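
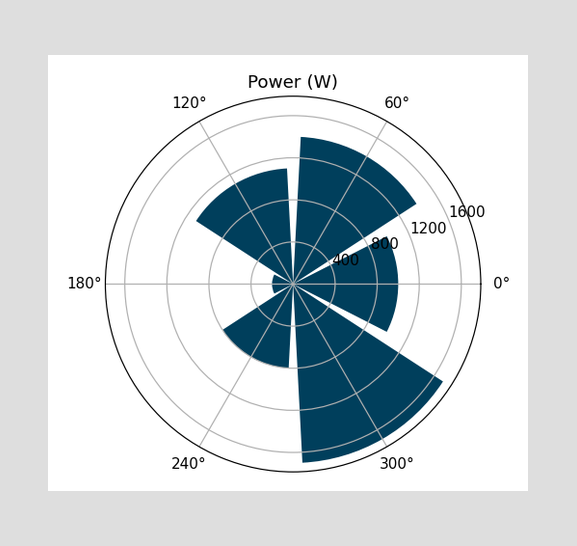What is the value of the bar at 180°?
The bar at 180° reaches 200W on the radial axis.

200W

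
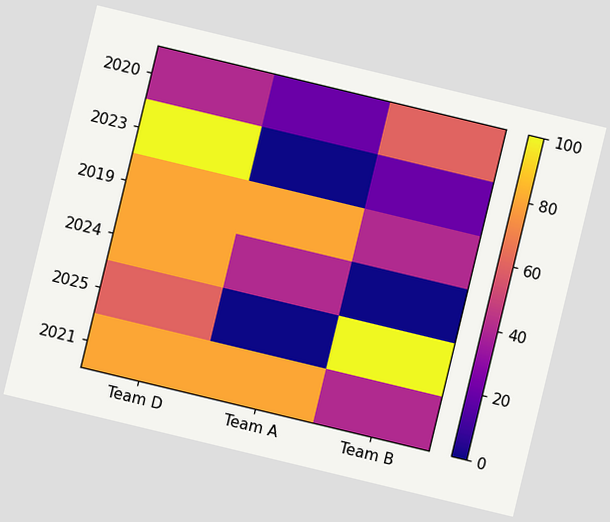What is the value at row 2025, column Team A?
0

The chart is tilted about 14° clockwise. Matching cell (2025, Team A) against the colorbar gives 0.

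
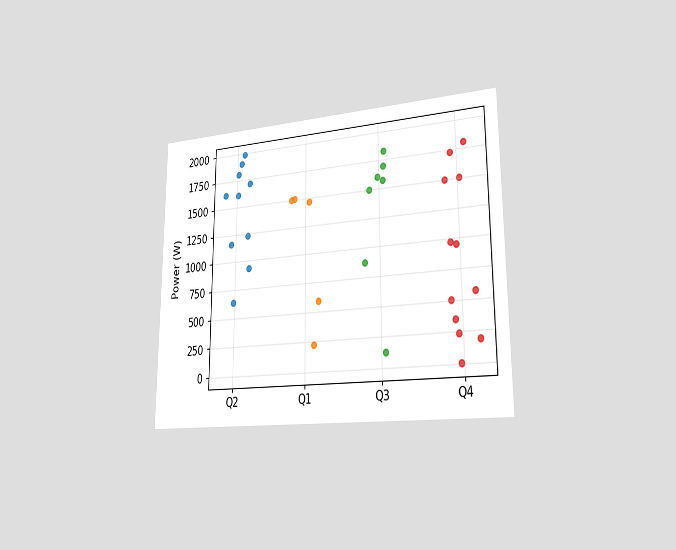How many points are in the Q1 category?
5

The chart is viewed slightly from the right. Counting the markers in the Q1 column gives 5.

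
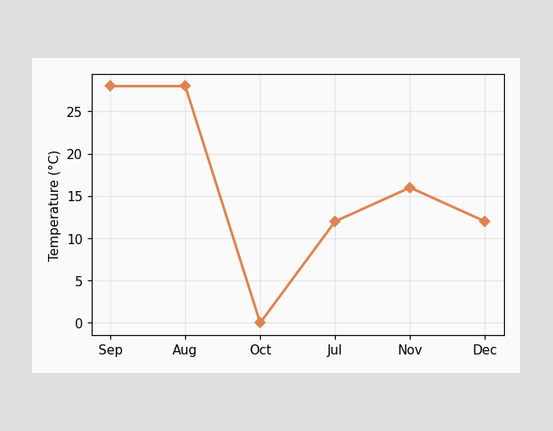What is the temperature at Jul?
At Jul, the line is at 12°C.

12°C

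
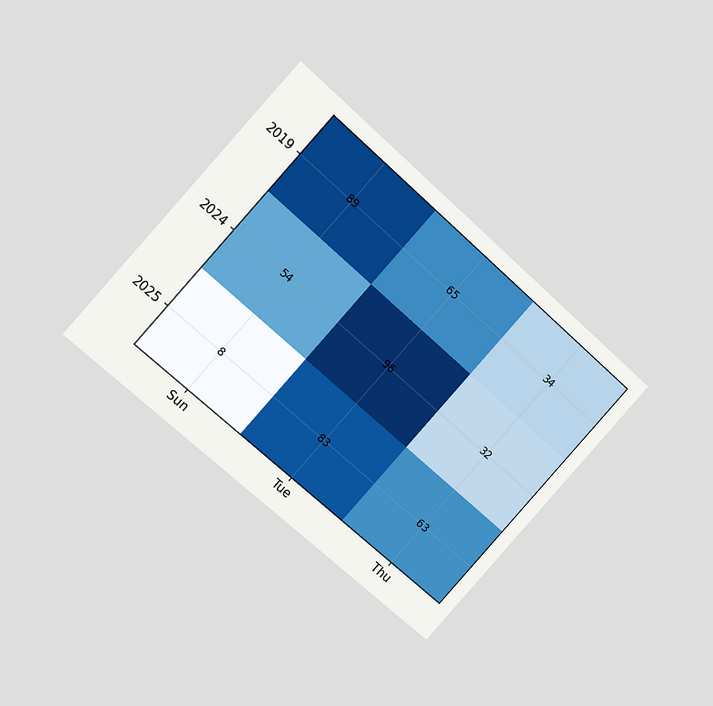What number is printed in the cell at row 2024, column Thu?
32

The chart is tilted about 42° clockwise and viewed at a slight angle. The (2024, Thu) cell reads 32.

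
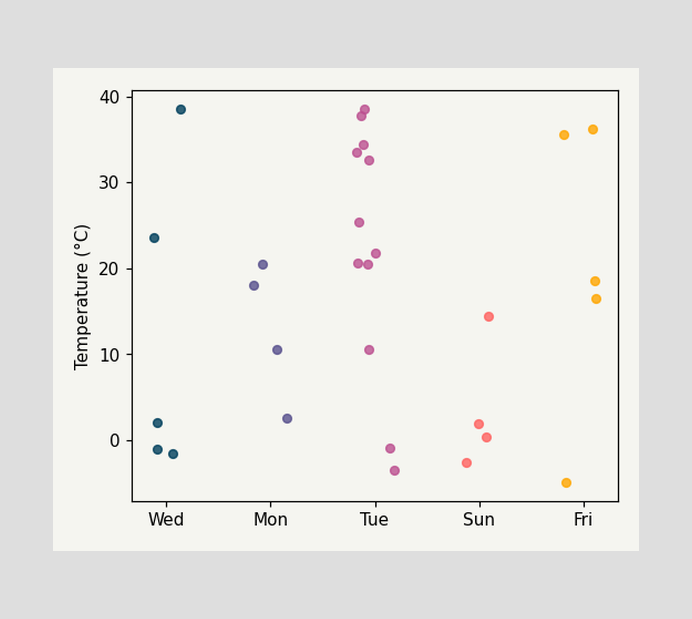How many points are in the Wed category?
Counting the markers in the Wed column gives 5.

5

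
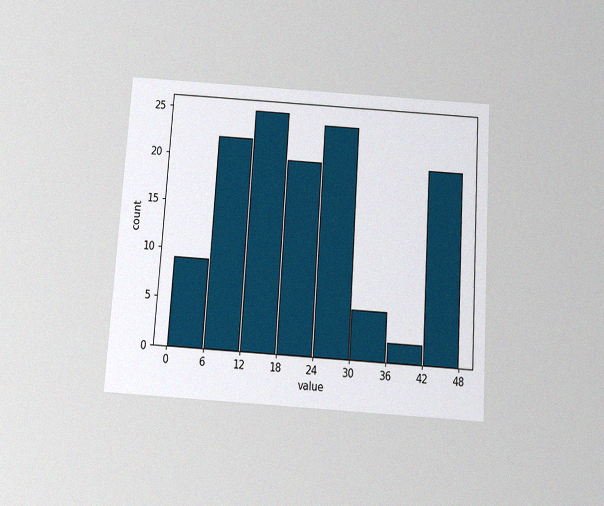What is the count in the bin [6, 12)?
The chart is tilted about 4° clockwise and viewed slightly from below, with some photo noise. The [6, 12) bin has height 22.

22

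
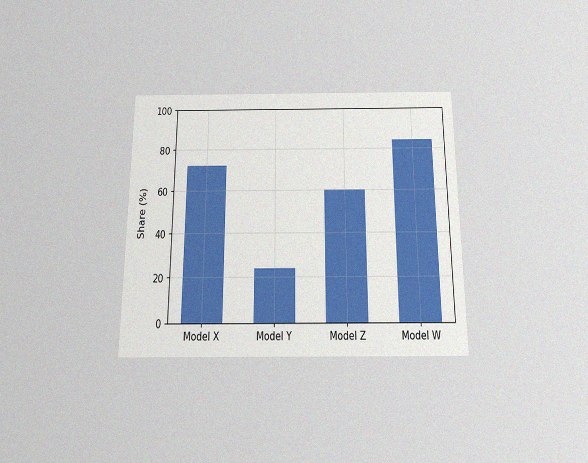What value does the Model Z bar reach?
The chart is viewed slightly from below, with some photo noise. Reading along the chart's y-axis, the Model Z bar reaches 60%.

60%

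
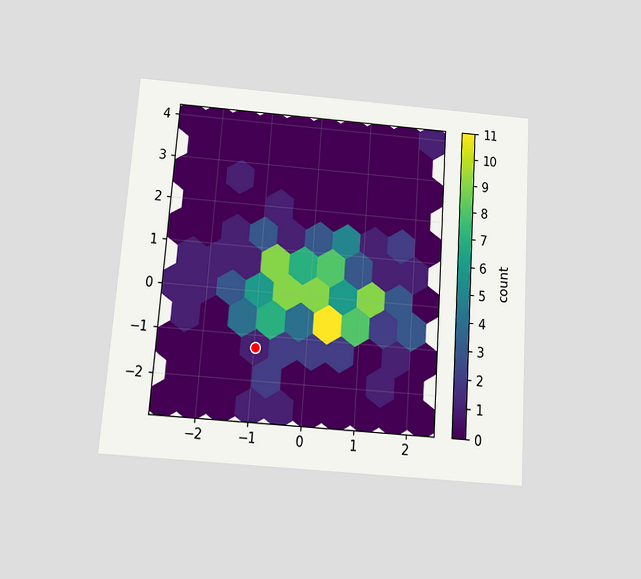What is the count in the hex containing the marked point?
The chart is tilted about 4° clockwise and viewed slightly from below. The marked hex reads 1 on the colorbar.

1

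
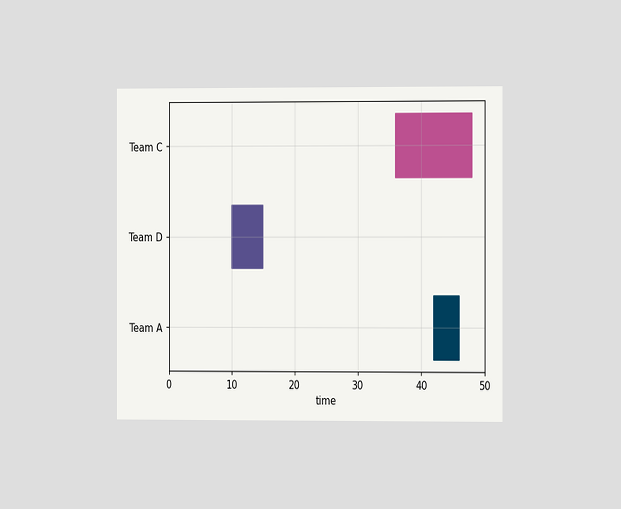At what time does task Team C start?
36

The chart is viewed slightly from the right. The Team C bar begins at t=36.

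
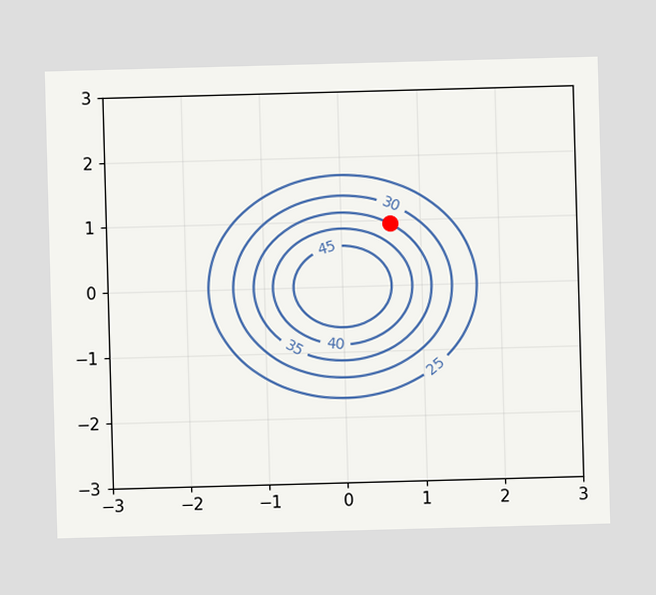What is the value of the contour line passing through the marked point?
The marked point sits on the contour labelled 35.

35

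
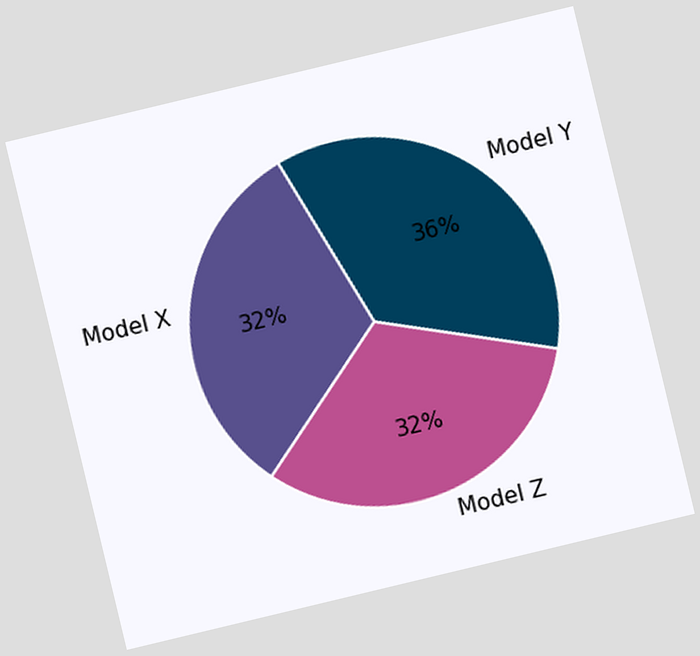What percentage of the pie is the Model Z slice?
The chart is tilted about 13° counter-clockwise. The Model Z slice takes up 32% of the pie.

32%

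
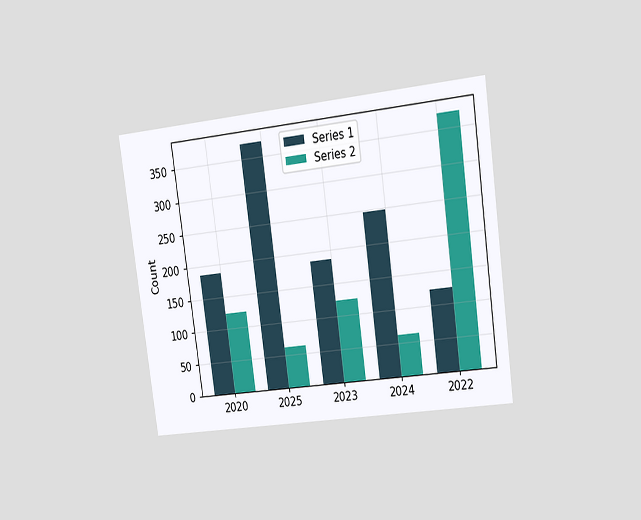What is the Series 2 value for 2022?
372

The chart is tilted about 8° counter-clockwise and viewed slightly from the right. The Series 2 bar at 2022 reaches 372 on the y-axis.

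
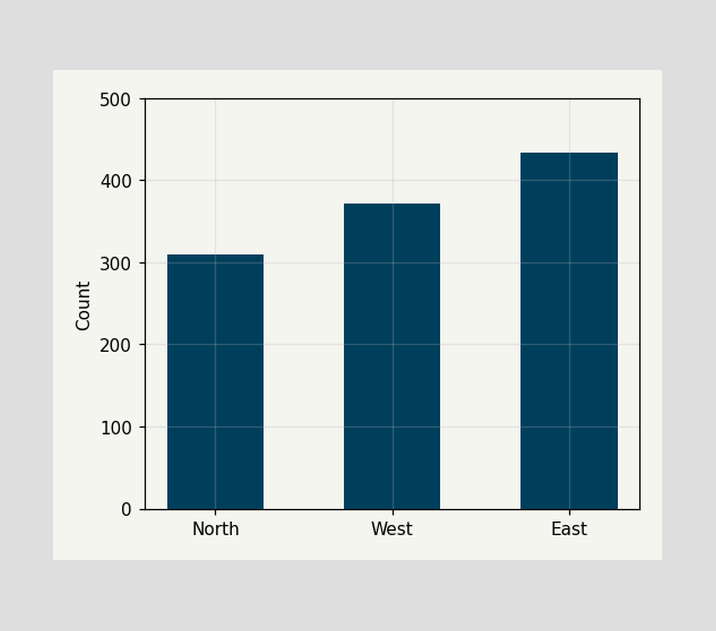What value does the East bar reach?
Reading along the chart's y-axis, the East bar reaches 434.

434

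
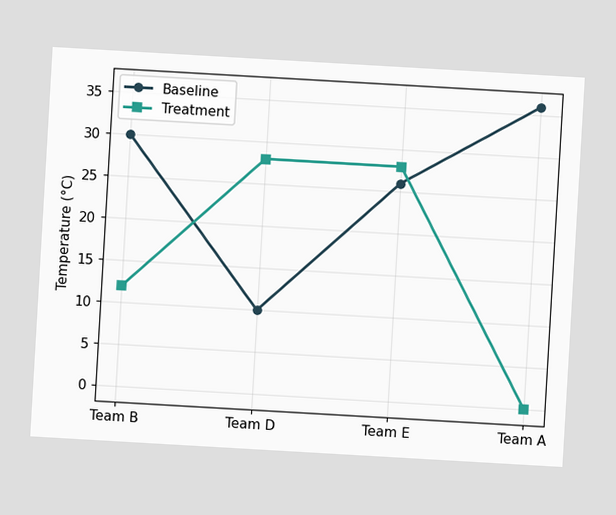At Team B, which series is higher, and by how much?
Baseline, by 18°C

The chart is tilted about 3° clockwise. At Team B, Baseline sits above the other line by 18°C.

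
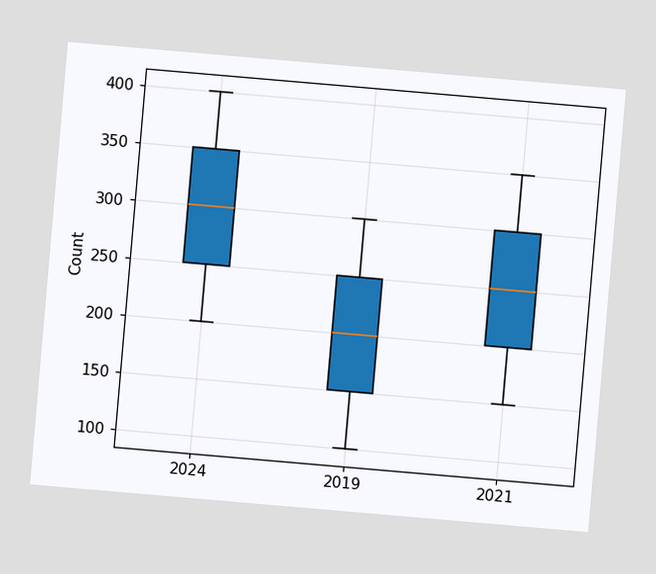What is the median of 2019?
The chart is tilted about 5° clockwise. The median line in the 2019 box sits at 200.

200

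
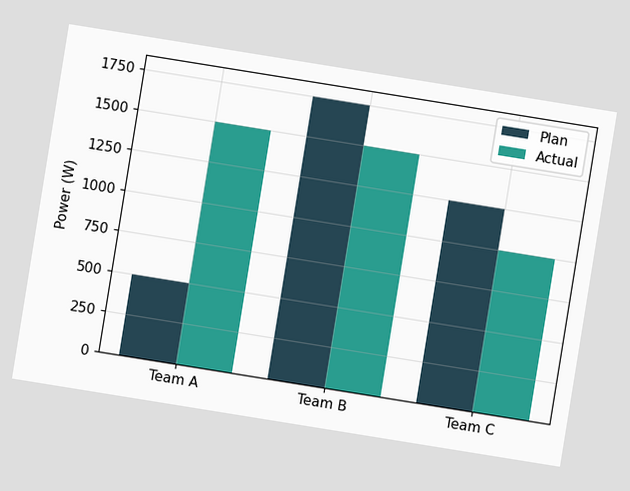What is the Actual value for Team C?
1000W

The chart is tilted about 9° clockwise. The Actual bar at Team C reaches 1000W on the y-axis.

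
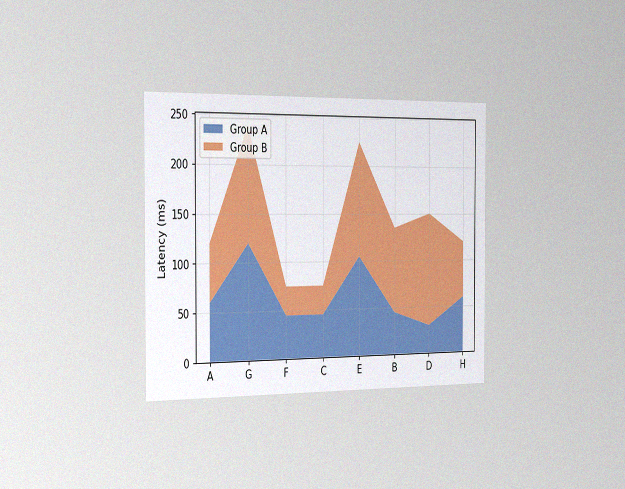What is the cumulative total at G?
The chart is viewed slightly from the left, with some photo noise. The stacked total at G reaches 240ms.

240ms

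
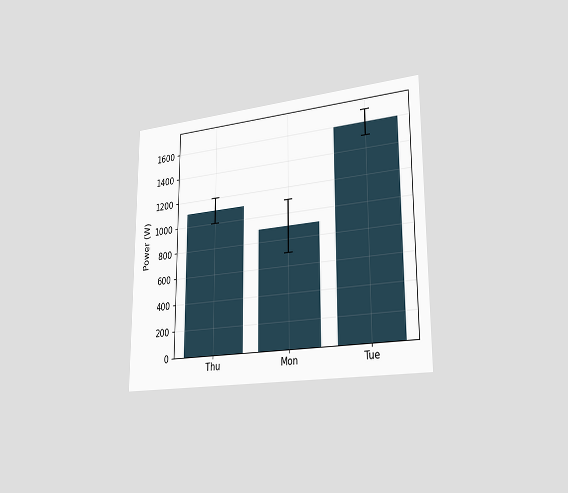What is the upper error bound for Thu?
1200W

The chart is viewed slightly from the right. The Thu bar's upper whisker reaches 1200W.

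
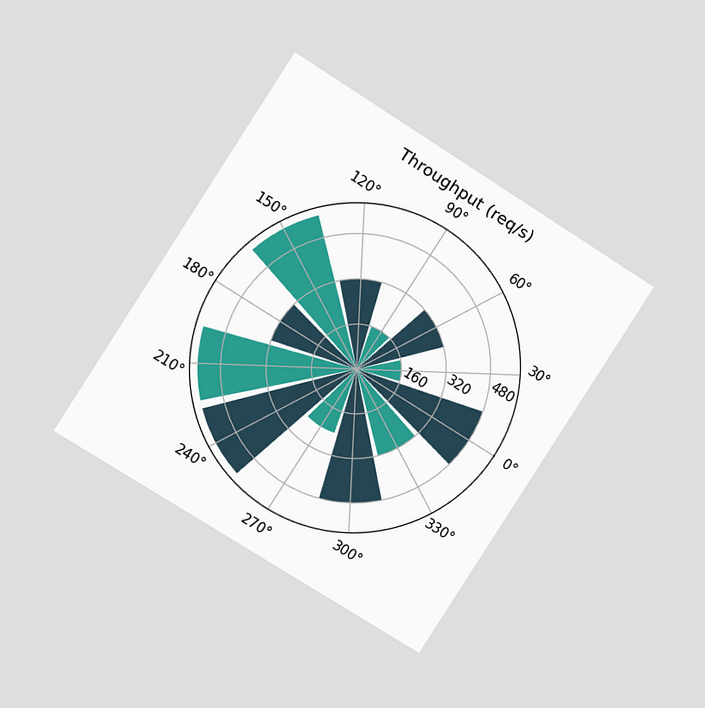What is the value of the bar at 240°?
560req/s

The chart is tilted about 33° clockwise and viewed at a slight angle. The bar at 240° reaches 560req/s on the radial axis.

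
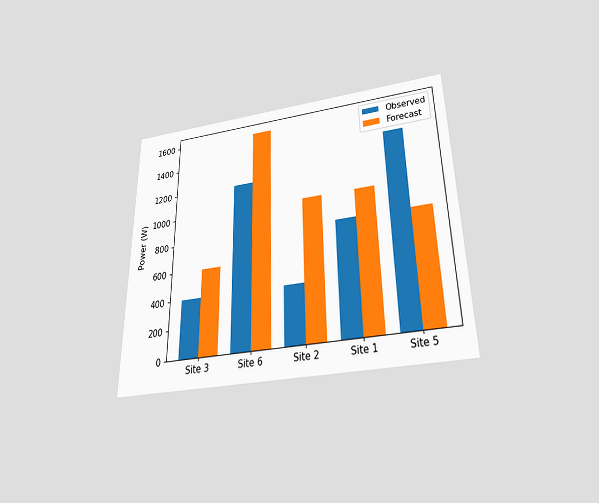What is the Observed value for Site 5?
1400W

The chart is viewed slightly from below. The Observed bar at Site 5 reaches 1400W on the y-axis.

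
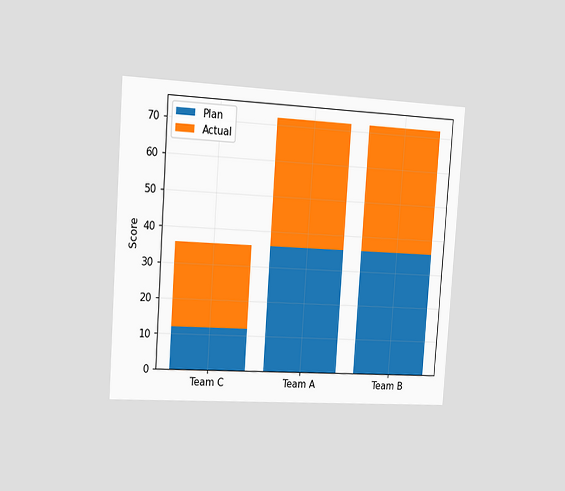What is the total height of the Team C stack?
The chart is tilted about 4° clockwise and viewed slightly from the left. The Team C stack's top reaches 36 on the y-axis.

36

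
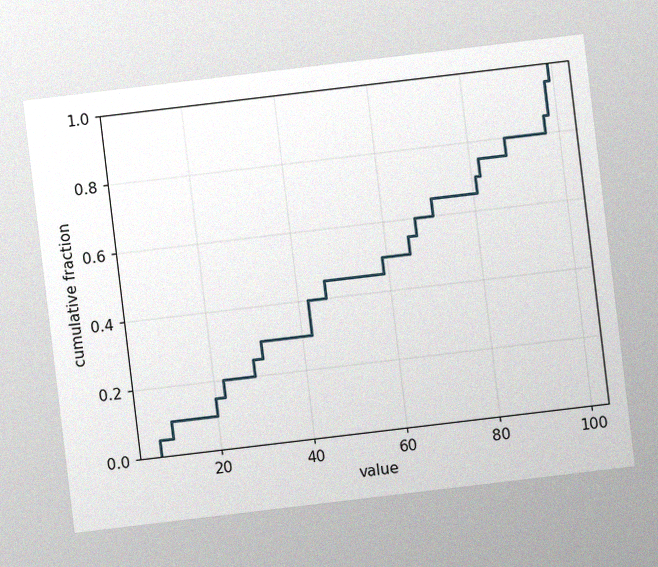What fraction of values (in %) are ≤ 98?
The chart is tilted about 7° counter-clockwise, with some photo noise. At x=98 the ECDF step is at 95%.

95%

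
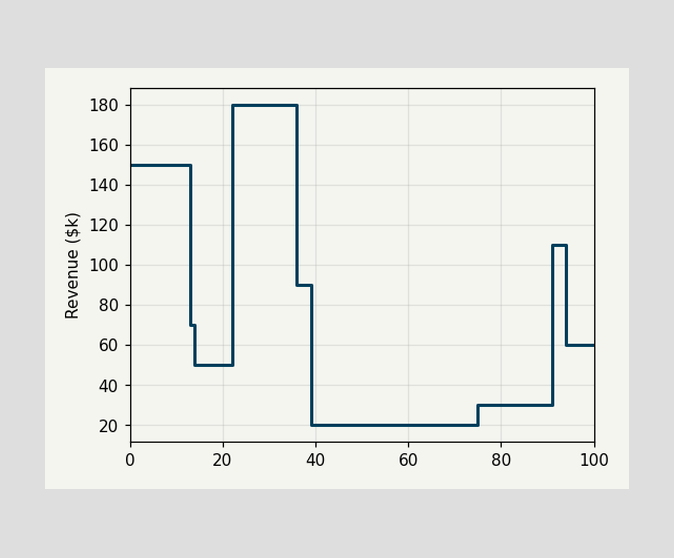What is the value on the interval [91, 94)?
$110k

On [91, 94) the step sits at $110k.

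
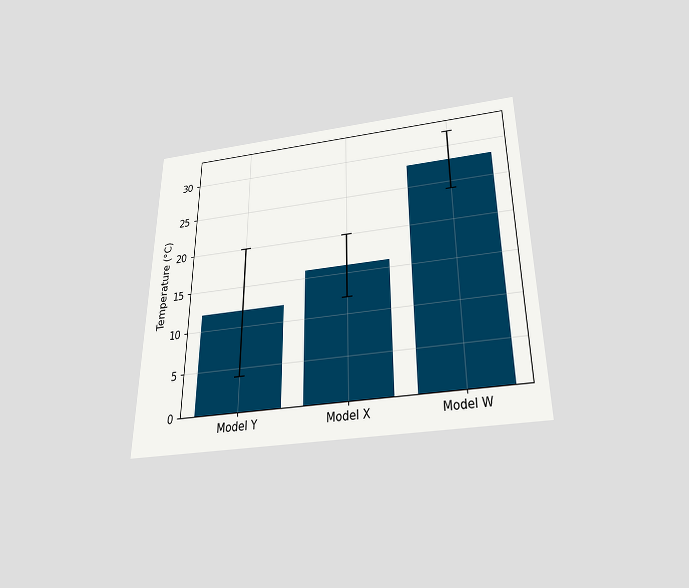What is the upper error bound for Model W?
32°C

The chart is viewed slightly from below. The Model W bar's upper whisker reaches 32°C.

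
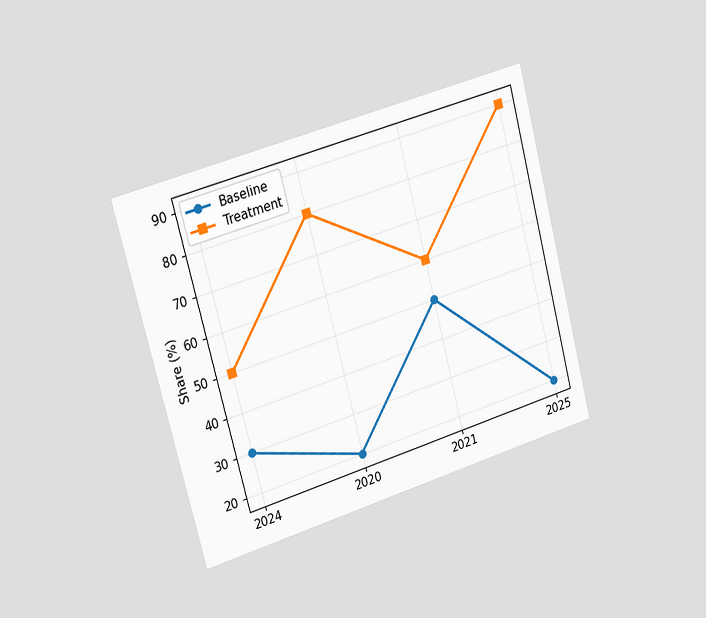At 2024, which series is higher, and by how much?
Treatment, by 20%

The chart is tilted about 15° counter-clockwise and viewed slightly from the left. At 2024, Treatment sits above the other line by 20%.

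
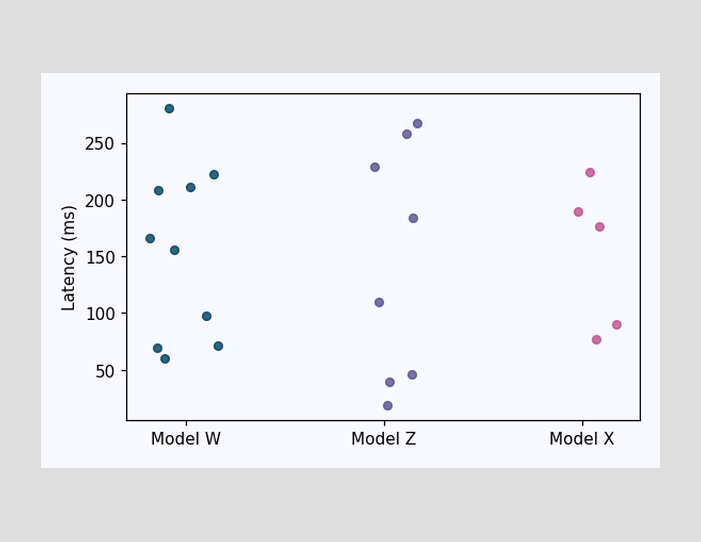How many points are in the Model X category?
5

Counting the markers in the Model X column gives 5.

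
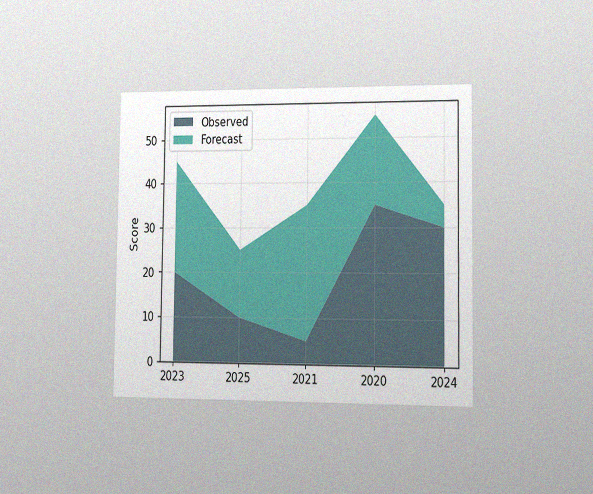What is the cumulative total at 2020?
55

The chart is viewed slightly from the right, with some photo noise. The stacked total at 2020 reaches 55.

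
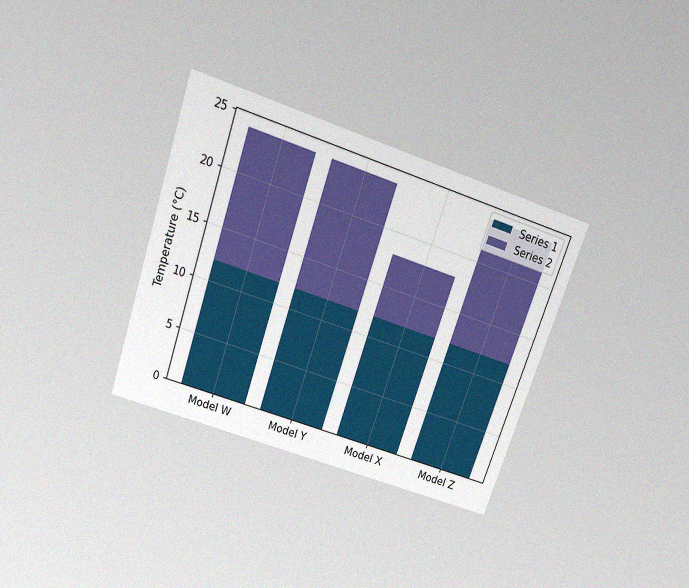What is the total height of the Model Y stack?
The chart is tilted about 19° clockwise and viewed slightly from above, with some photo noise. The Model Y stack's top reaches 24°C on the y-axis.

24°C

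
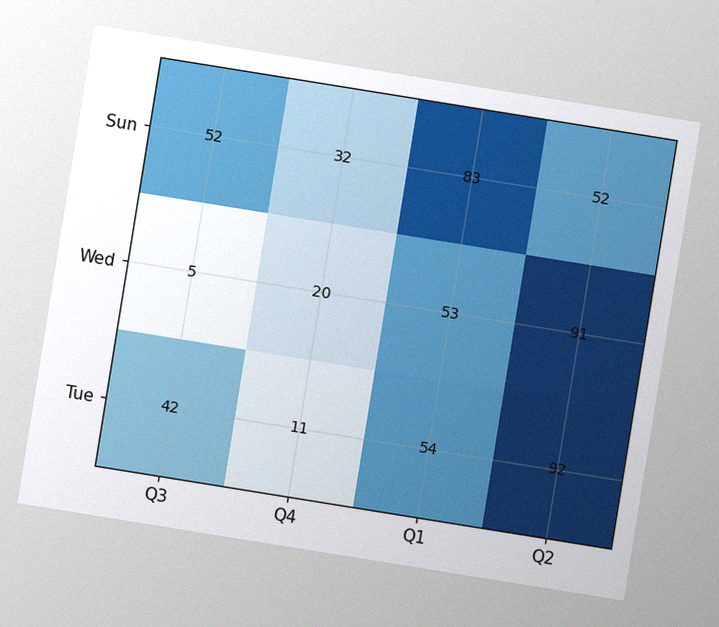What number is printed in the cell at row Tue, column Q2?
The chart is tilted about 9° clockwise, with some photo noise. The (Tue, Q2) cell reads 92.

92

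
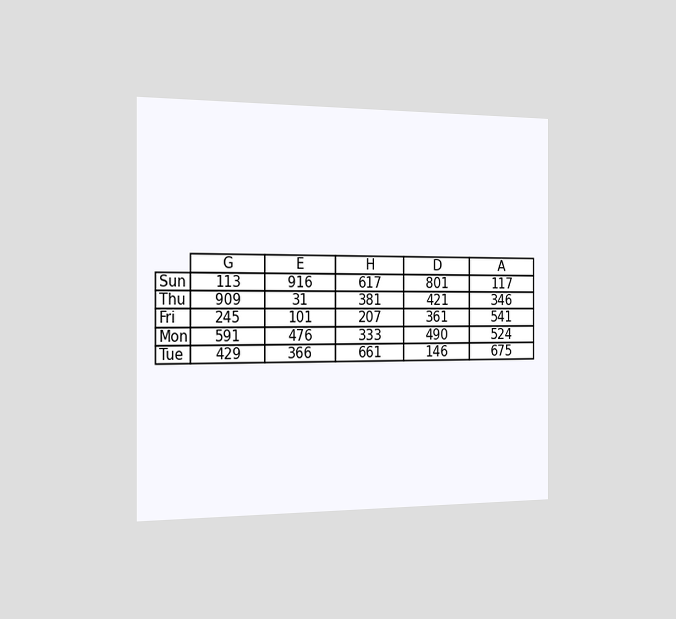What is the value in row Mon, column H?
333

The chart is viewed slightly from the left. The (Mon, H) cell reads 333.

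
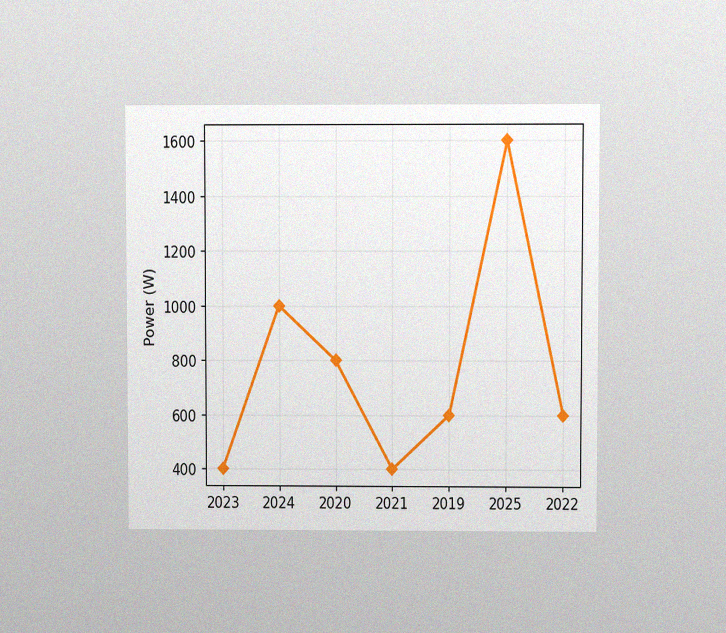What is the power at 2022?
The chart is viewed at a slight angle, with some photo noise. At 2022, the line is at 600W.

600W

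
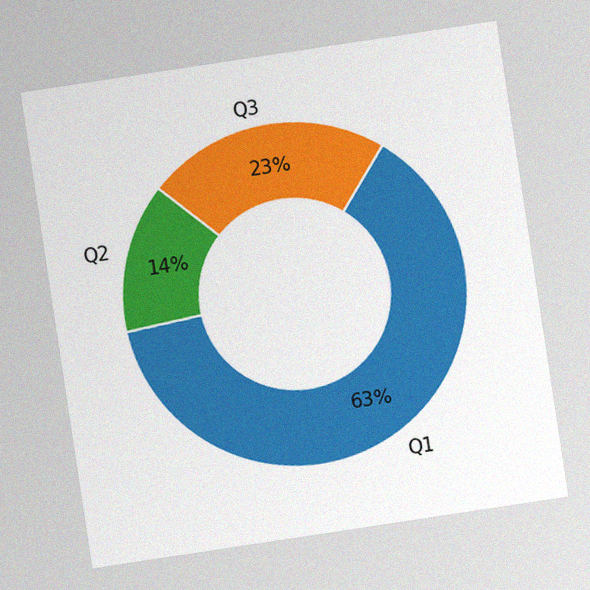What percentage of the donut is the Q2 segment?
14%

The chart is tilted about 9° counter-clockwise, with some photo noise. The Q2 segment takes up 14% of the ring.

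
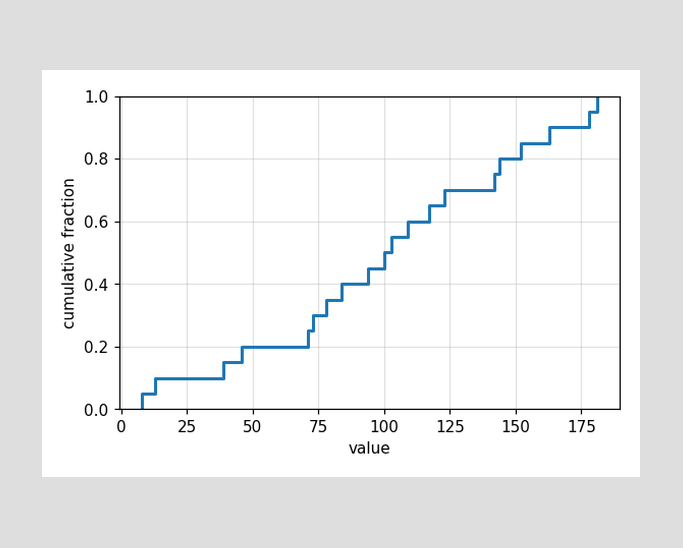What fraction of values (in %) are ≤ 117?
At x=117 the ECDF step is at 65%.

65%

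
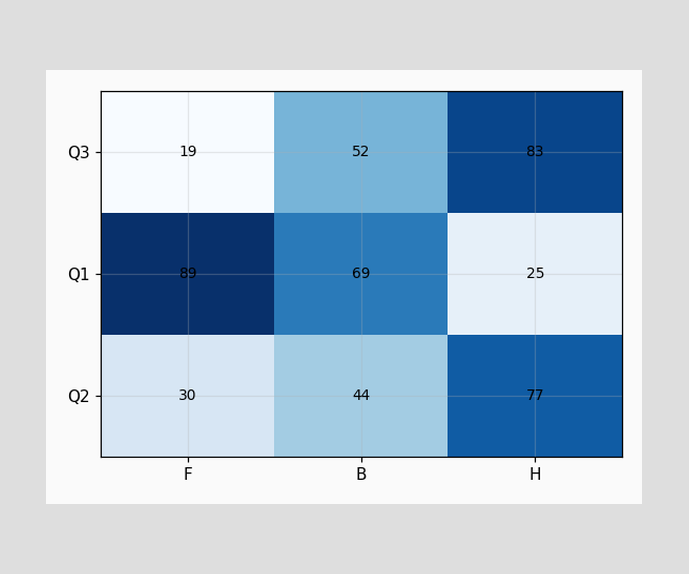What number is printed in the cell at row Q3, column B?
The (Q3, B) cell reads 52.

52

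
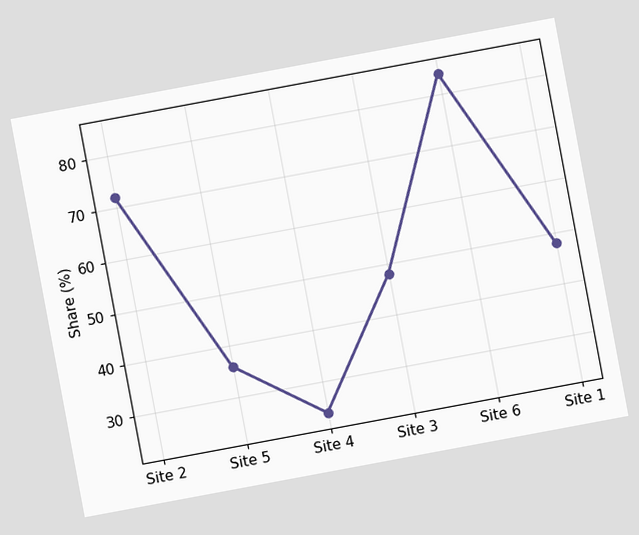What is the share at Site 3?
The chart is tilted about 11° counter-clockwise. At Site 3, the line is at 48%.

48%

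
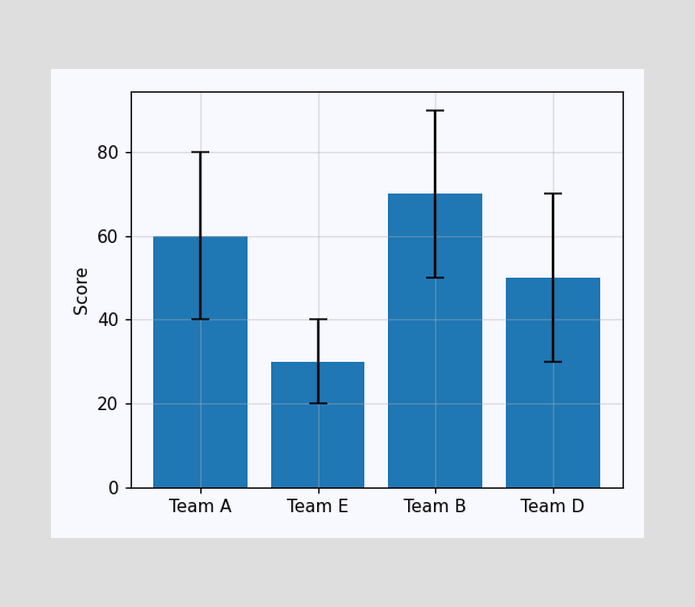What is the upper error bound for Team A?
80

The Team A bar's upper whisker reaches 80.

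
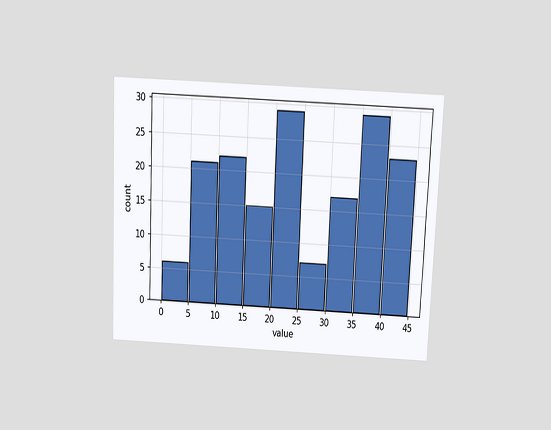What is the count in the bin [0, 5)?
6

The chart is tilted about 3° clockwise and viewed slightly from above. The [0, 5) bin has height 6.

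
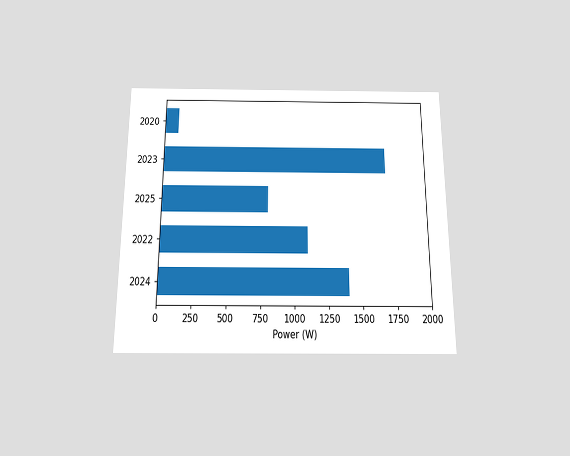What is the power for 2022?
The chart is viewed slightly from below. Reading along the chart's x-axis, the 2022 bar reaches 1100W.

1100W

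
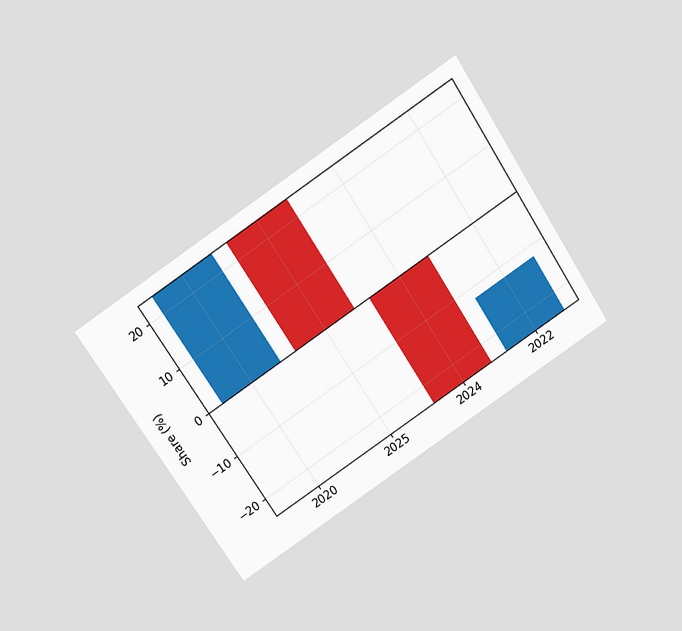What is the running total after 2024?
The chart is tilted about 33° counter-clockwise and viewed slightly from above. After 2024 the running total reaches -24%.

-24%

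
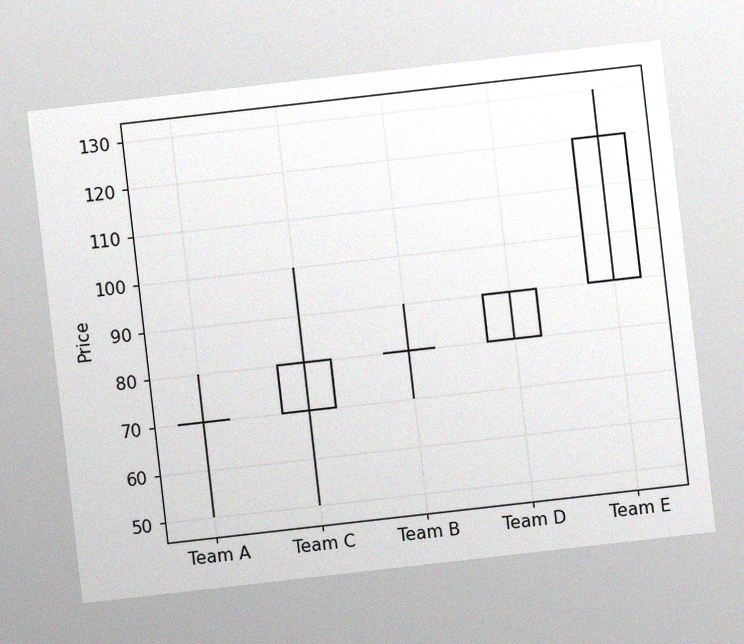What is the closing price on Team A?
The chart is tilted about 6° counter-clockwise, with some photo noise. The Team A candle closes at 70.

70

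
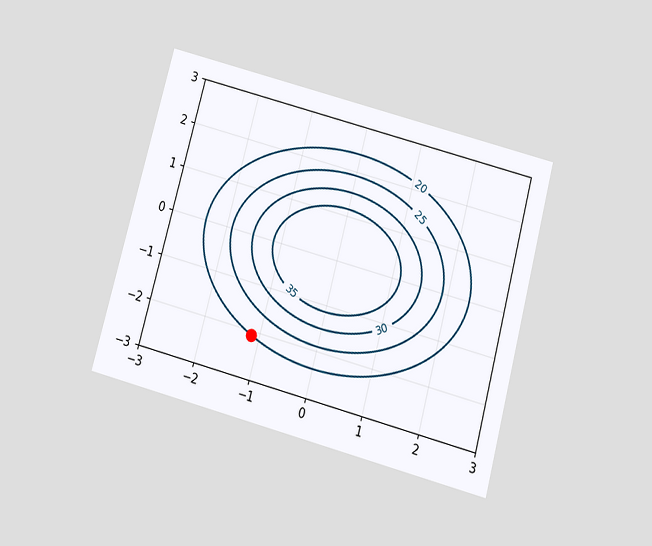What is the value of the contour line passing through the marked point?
20

The chart is tilted about 15° clockwise and viewed slightly from below. The marked point sits on the contour labelled 20.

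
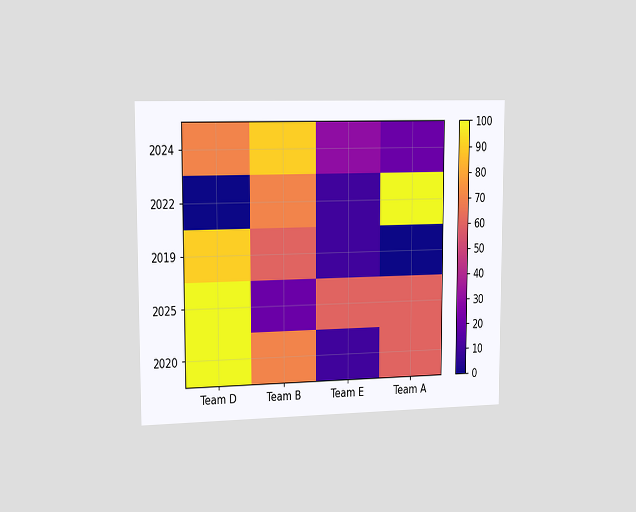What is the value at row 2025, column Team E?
The chart is viewed slightly from the left. Matching cell (2025, Team E) against the colorbar gives 60.

60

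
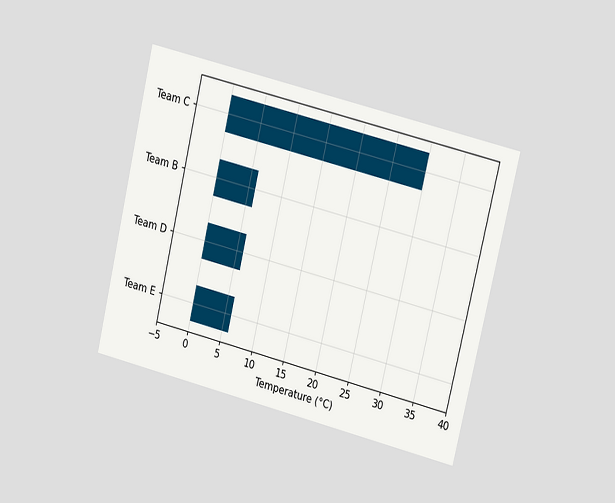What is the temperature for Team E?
The chart is tilted about 13° clockwise and viewed at a slight angle. Reading along the chart's x-axis, the Team E bar reaches 6°C.

6°C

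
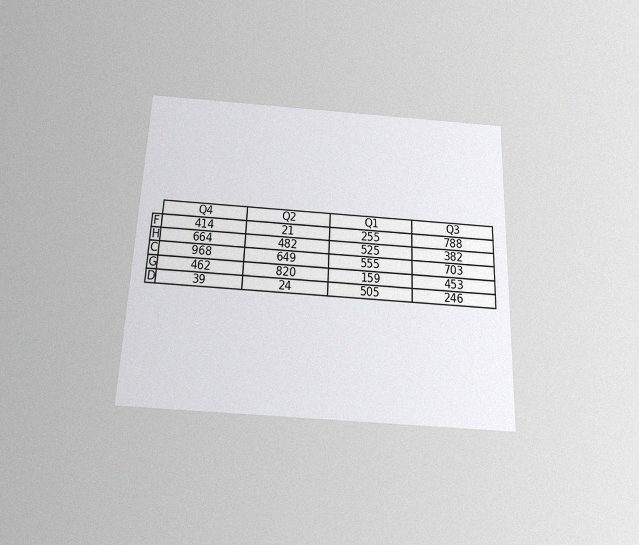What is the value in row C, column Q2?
The chart is tilted about 2° clockwise and viewed slightly from below, with some photo noise. The (C, Q2) cell reads 649.

649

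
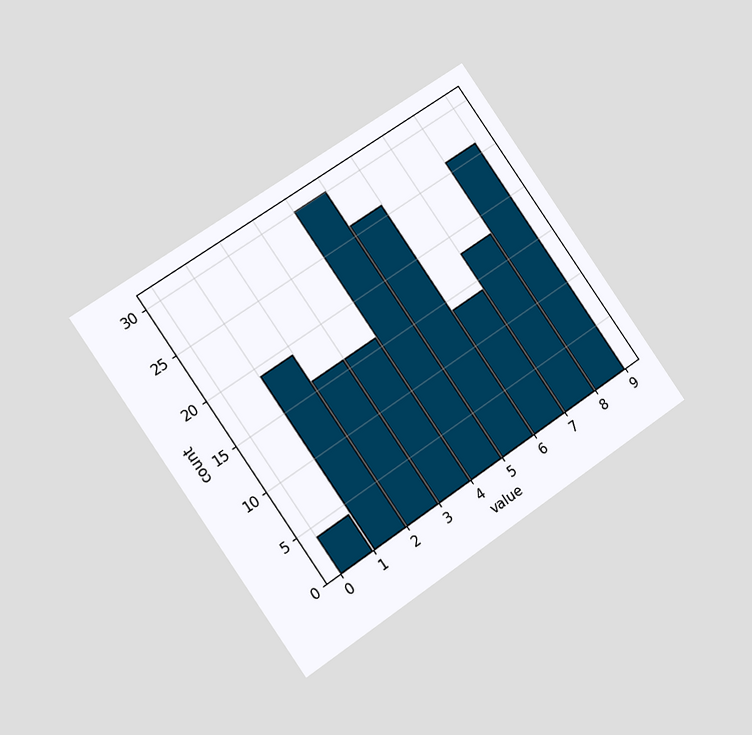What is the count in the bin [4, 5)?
30

The chart is tilted about 34° counter-clockwise and viewed at a slight angle. The [4, 5) bin has height 30.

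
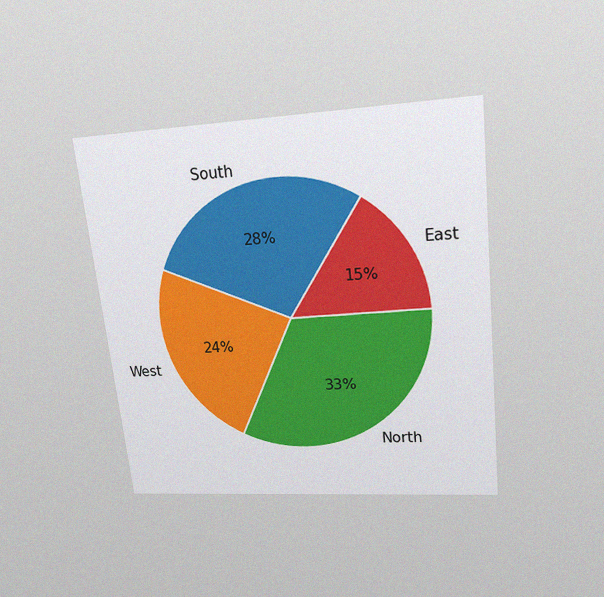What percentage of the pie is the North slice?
The chart is tilted about 6° counter-clockwise and viewed slightly from above, with some photo noise. The North slice takes up 33% of the pie.

33%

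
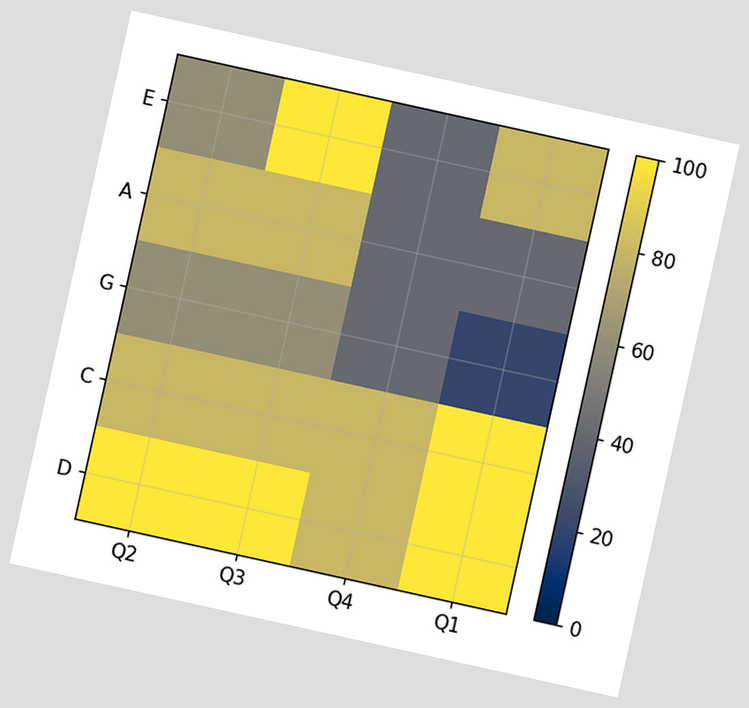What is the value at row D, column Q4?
The chart is tilted about 12° clockwise. Matching cell (D, Q4) against the colorbar gives 80.

80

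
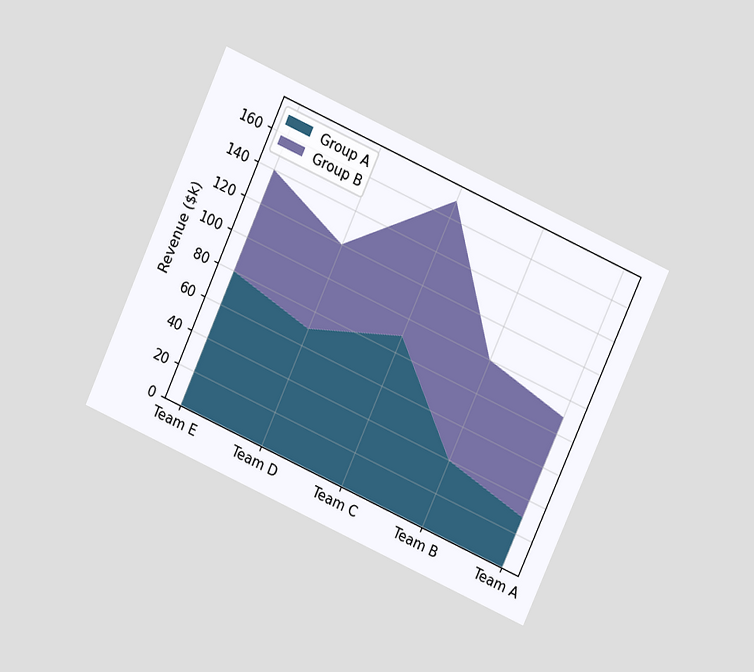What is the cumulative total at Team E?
$140k

The chart is tilted about 24° clockwise and viewed at a slight angle. The stacked total at Team E reaches $140k.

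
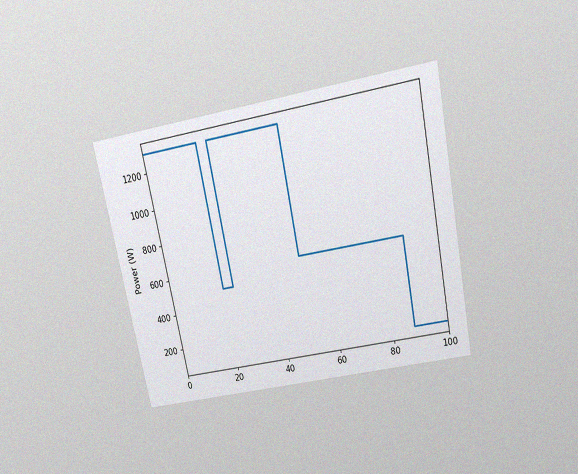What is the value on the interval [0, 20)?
1300W

The chart is tilted about 11° counter-clockwise and viewed slightly from above, with some photo noise. On [0, 20) the step sits at 1300W.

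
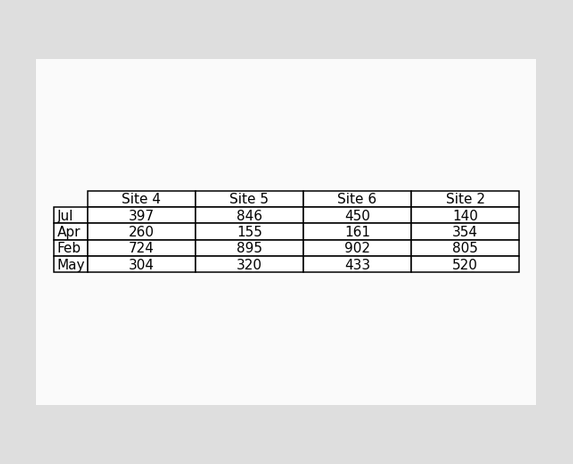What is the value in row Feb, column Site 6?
902

The (Feb, Site 6) cell reads 902.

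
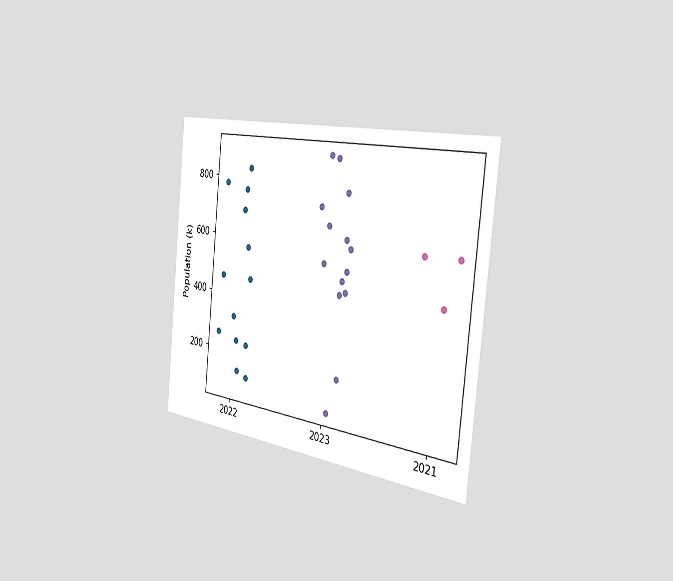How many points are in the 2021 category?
3

The chart is tilted about 6° clockwise and viewed slightly from the right. Counting the markers in the 2021 column gives 3.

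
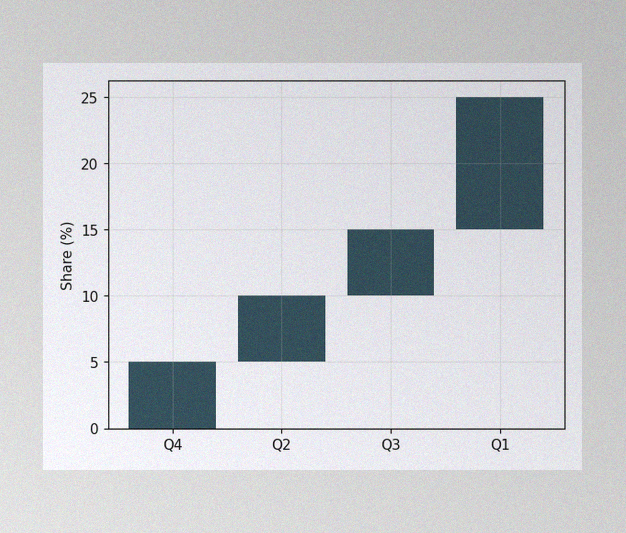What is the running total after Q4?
5%

The image has some photo noise and uneven lighting. After Q4 the running total reaches 5%.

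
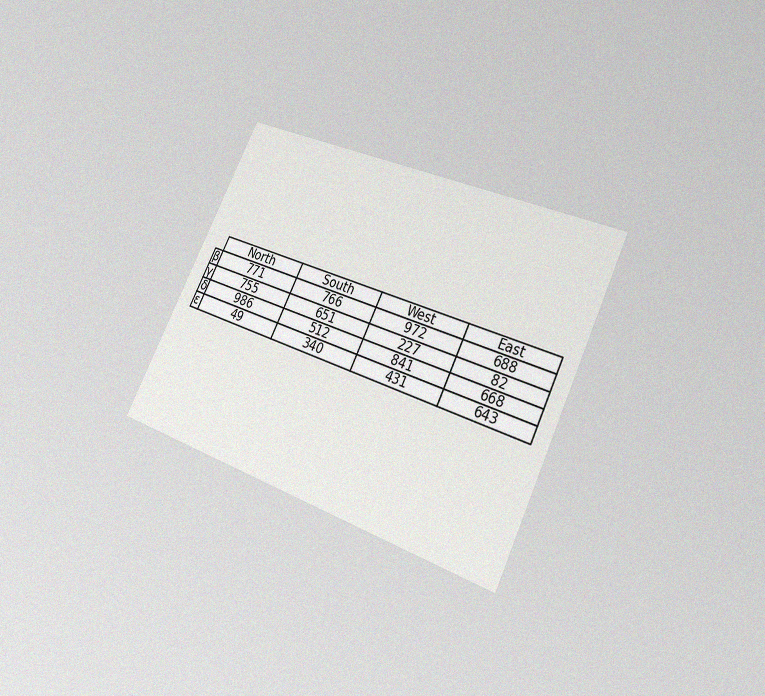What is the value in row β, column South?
The chart is tilted about 26° clockwise and viewed at a slight angle, with some photo noise. The (β, South) cell reads 766.

766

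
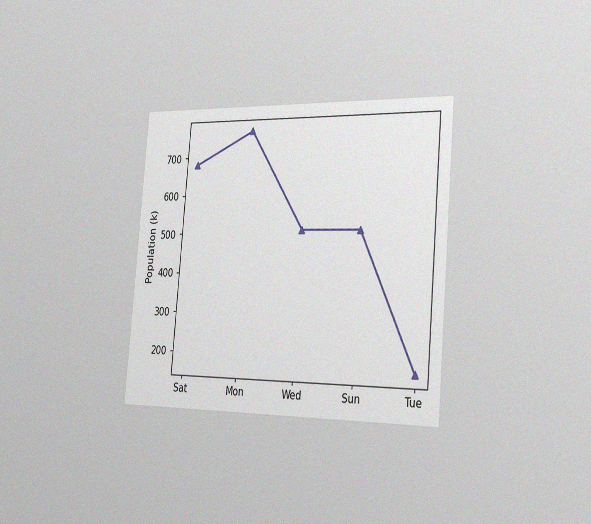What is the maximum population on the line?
765k

The chart is tilted about 5° clockwise and viewed slightly from the right, with some photo noise. The highest point is at Mon, and reading across to the y-axis gives 765k.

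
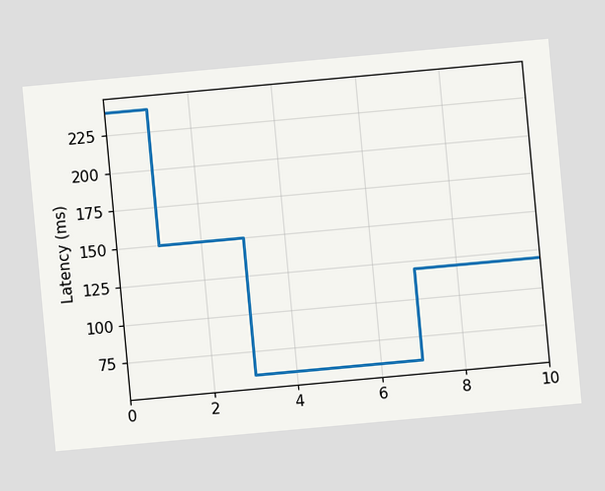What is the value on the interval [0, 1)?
The chart is tilted about 5° counter-clockwise. On [0, 1) the step sits at 240ms.

240ms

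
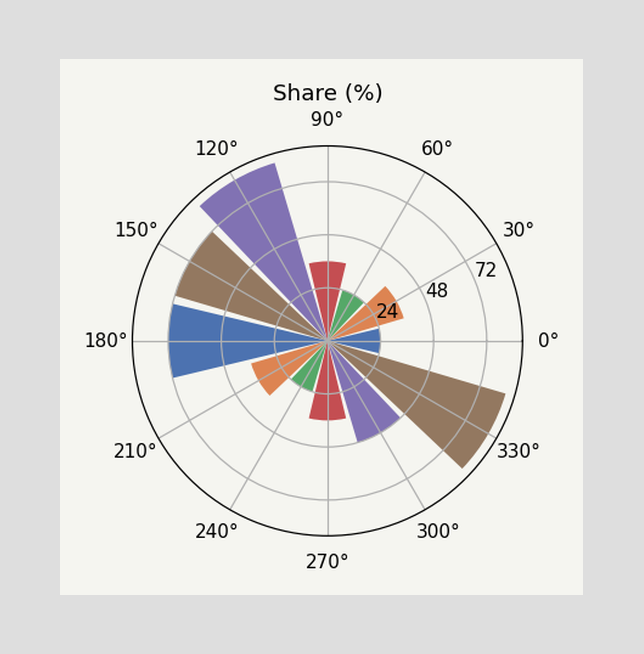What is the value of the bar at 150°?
The bar at 150° reaches 72% on the radial axis.

72%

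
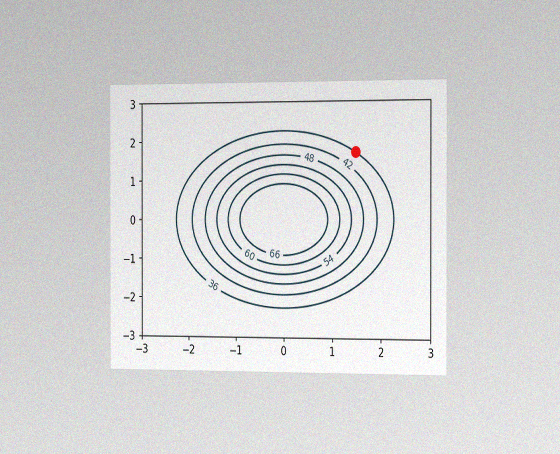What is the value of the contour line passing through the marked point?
The chart is viewed slightly from the right, with some photo noise. The marked point sits on the contour labelled 36.

36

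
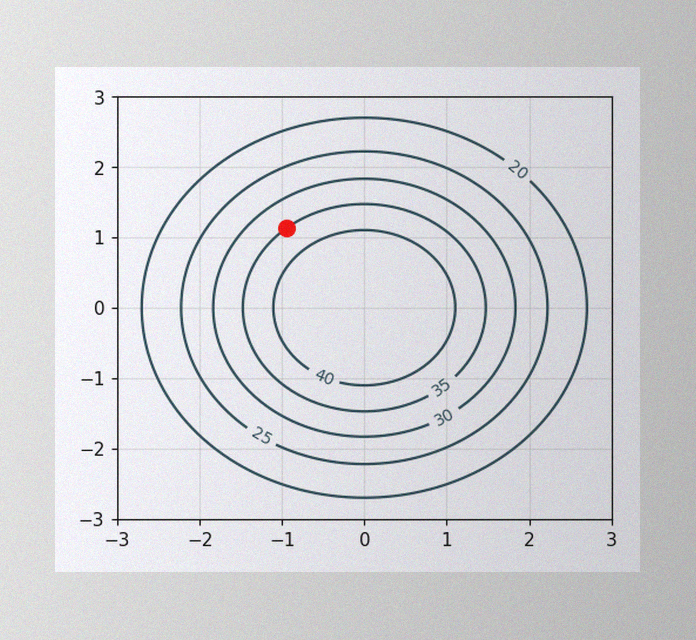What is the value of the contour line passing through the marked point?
The image has some photo noise and uneven lighting. The marked point sits on the contour labelled 35.

35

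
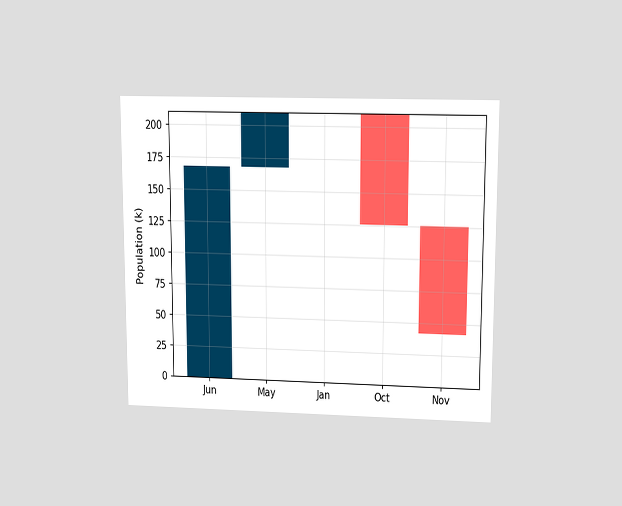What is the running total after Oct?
The chart is viewed slightly from above. After Oct the running total reaches 126k.

126k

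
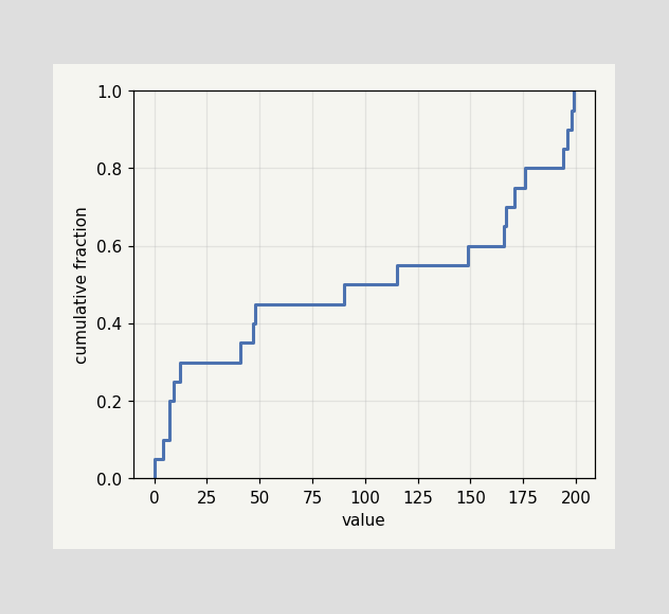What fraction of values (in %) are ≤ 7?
20%

At x=7 the ECDF step is at 20%.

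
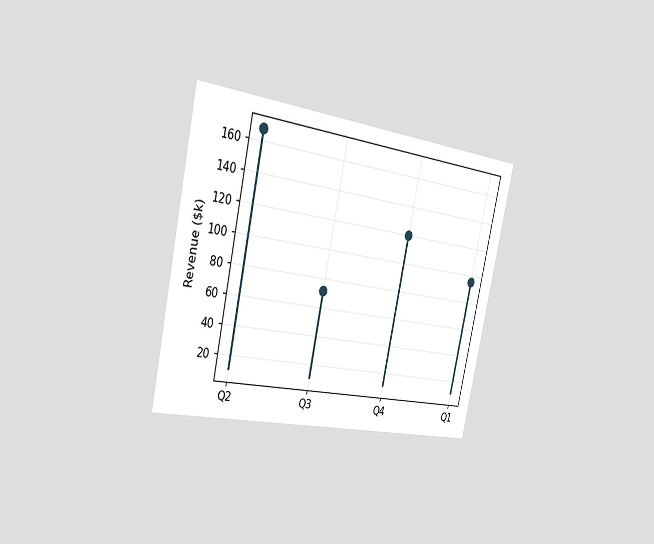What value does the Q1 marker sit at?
The chart is tilted about 12° clockwise and viewed slightly from the left. The Q1 marker sits at $96k.

$96k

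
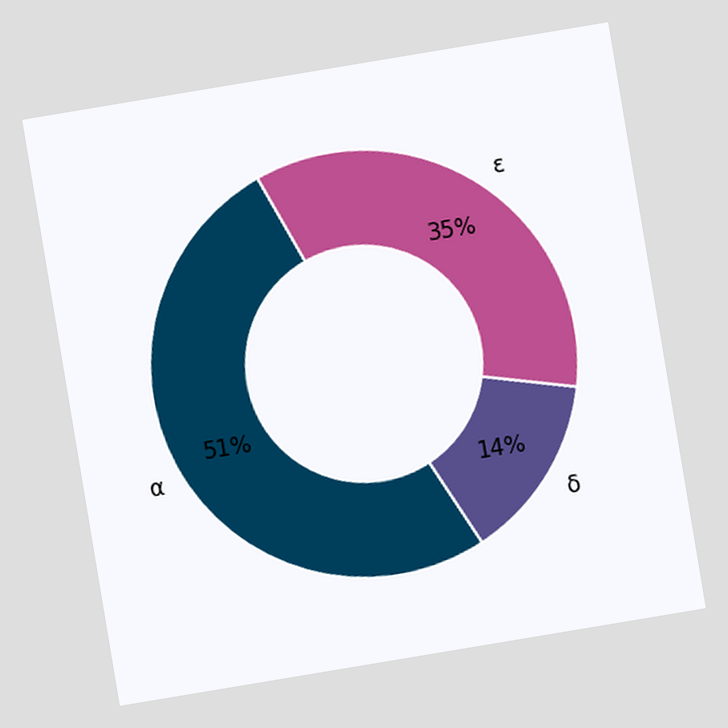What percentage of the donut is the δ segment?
14%

The chart is tilted about 9° counter-clockwise. The δ segment takes up 14% of the ring.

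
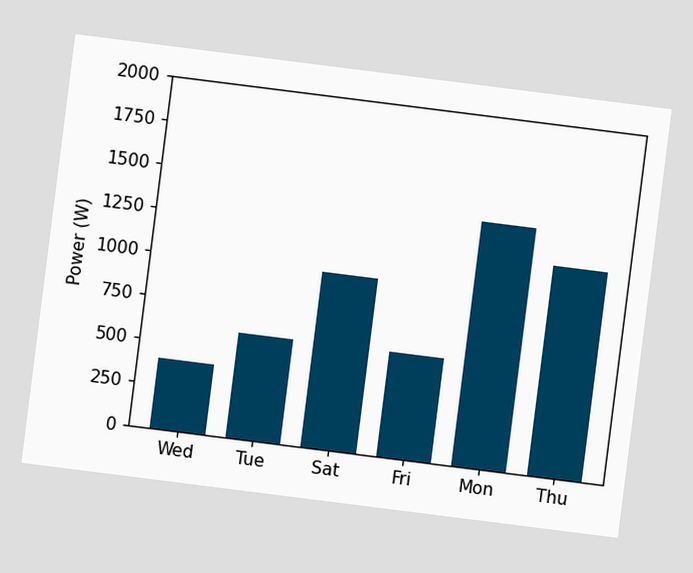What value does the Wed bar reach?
The chart is tilted about 7° clockwise. Reading along the chart's y-axis, the Wed bar reaches 400W.

400W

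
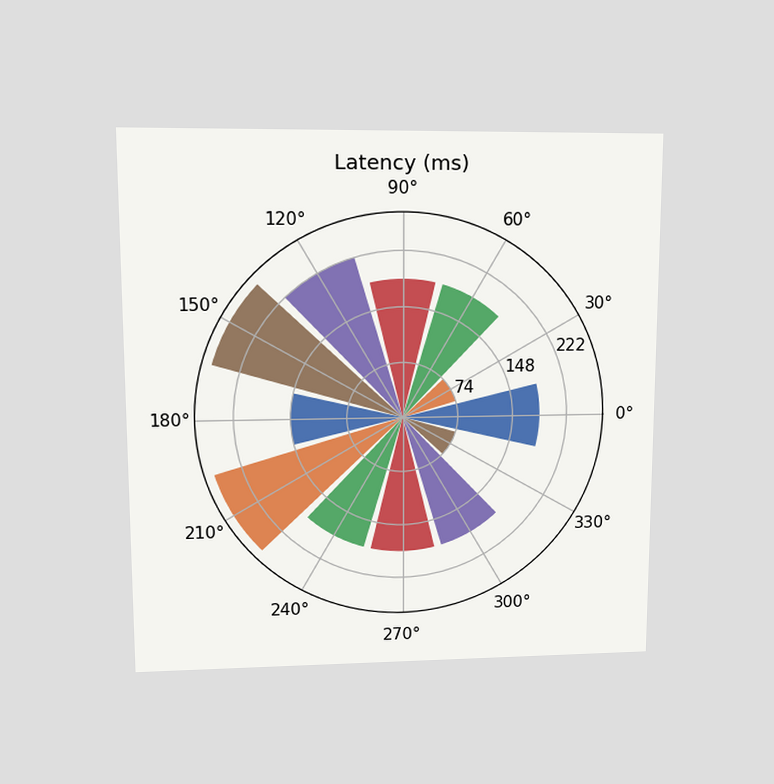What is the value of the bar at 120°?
222ms

The chart is viewed at a slight angle. The bar at 120° reaches 222ms on the radial axis.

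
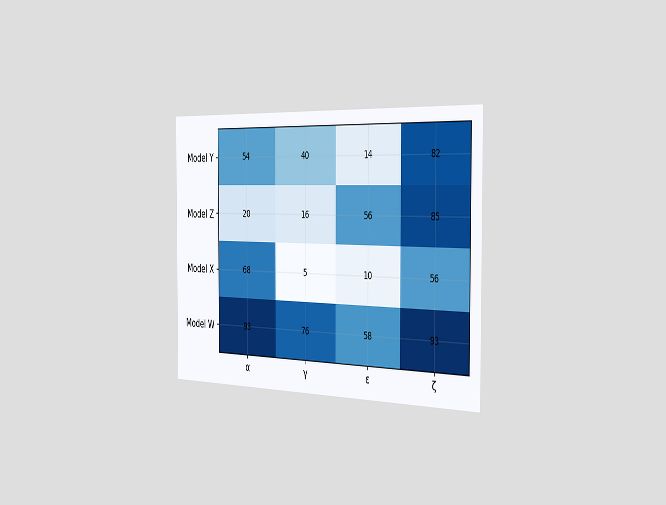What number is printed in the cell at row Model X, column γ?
The chart is viewed slightly from the right. The (Model X, γ) cell reads 5.

5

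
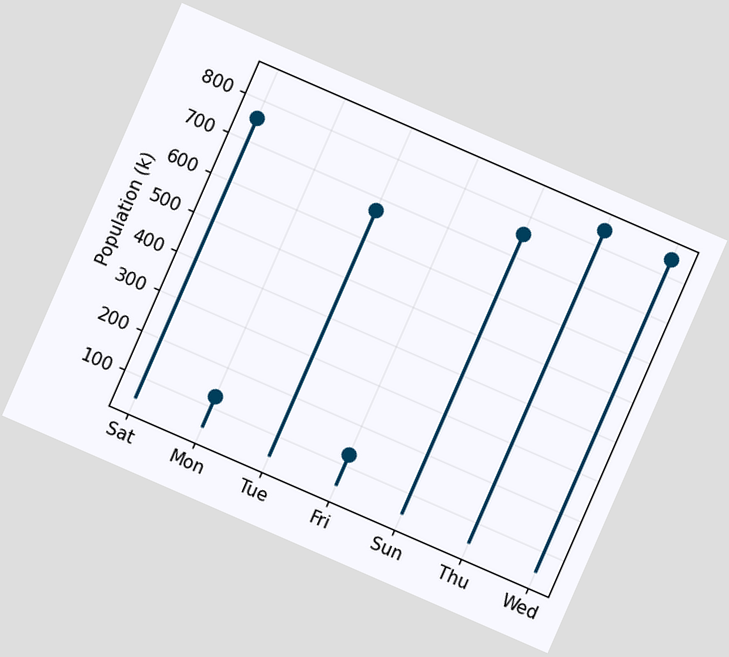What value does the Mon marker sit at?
The chart is tilted about 24° clockwise. The Mon marker sits at 126k.

126k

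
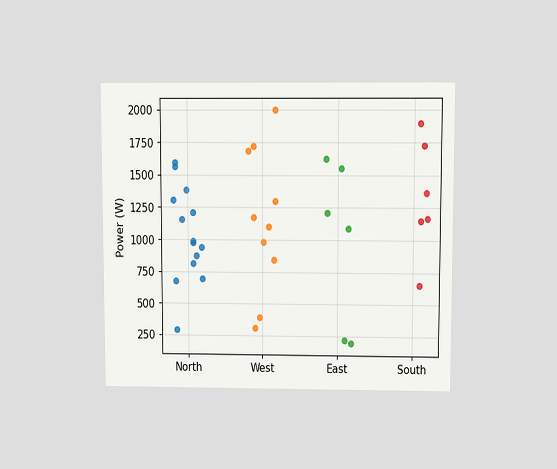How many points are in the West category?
10

The chart is viewed slightly from above. Counting the markers in the West column gives 10.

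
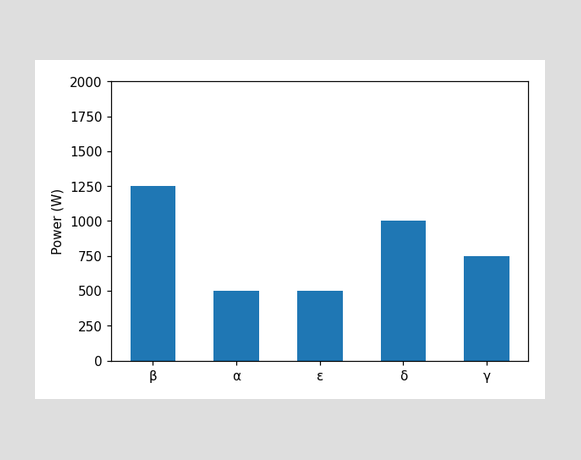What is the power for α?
500W

Reading along the chart's y-axis, the α bar reaches 500W.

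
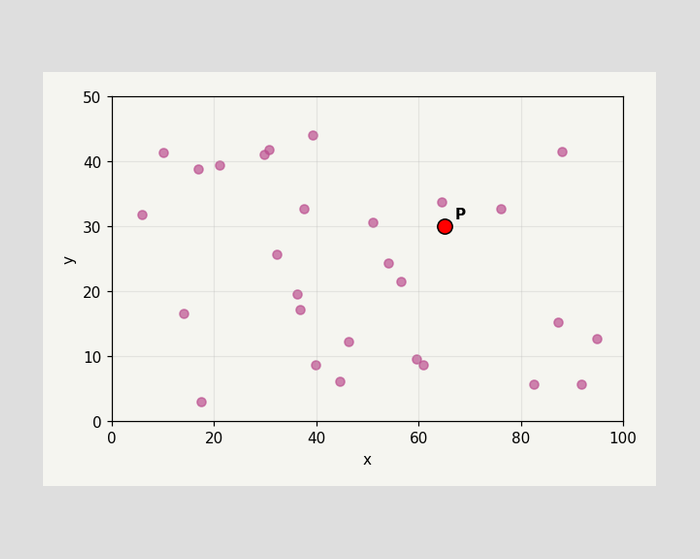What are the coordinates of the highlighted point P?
Following the gridlines from P to each axis, P sits at (65, 30).

(65, 30)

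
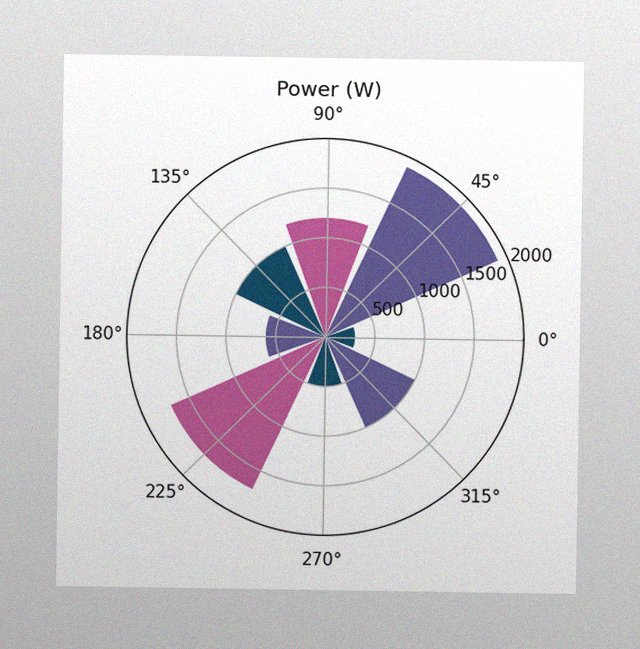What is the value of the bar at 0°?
The image has some photo noise and uneven lighting. The bar at 0° reaches 300W on the radial axis.

300W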